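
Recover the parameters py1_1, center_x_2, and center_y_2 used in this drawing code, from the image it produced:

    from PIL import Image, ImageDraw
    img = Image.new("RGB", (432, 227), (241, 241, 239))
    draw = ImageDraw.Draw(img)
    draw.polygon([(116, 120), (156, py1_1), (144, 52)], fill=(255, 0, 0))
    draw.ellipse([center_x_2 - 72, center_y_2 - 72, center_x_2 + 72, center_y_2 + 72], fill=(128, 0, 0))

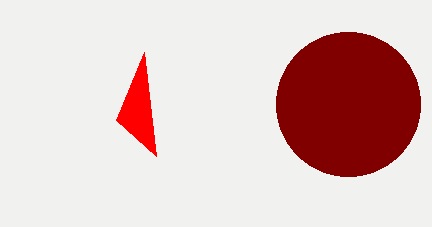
py1_1 = 156, center_x_2 = 348, center_y_2 = 104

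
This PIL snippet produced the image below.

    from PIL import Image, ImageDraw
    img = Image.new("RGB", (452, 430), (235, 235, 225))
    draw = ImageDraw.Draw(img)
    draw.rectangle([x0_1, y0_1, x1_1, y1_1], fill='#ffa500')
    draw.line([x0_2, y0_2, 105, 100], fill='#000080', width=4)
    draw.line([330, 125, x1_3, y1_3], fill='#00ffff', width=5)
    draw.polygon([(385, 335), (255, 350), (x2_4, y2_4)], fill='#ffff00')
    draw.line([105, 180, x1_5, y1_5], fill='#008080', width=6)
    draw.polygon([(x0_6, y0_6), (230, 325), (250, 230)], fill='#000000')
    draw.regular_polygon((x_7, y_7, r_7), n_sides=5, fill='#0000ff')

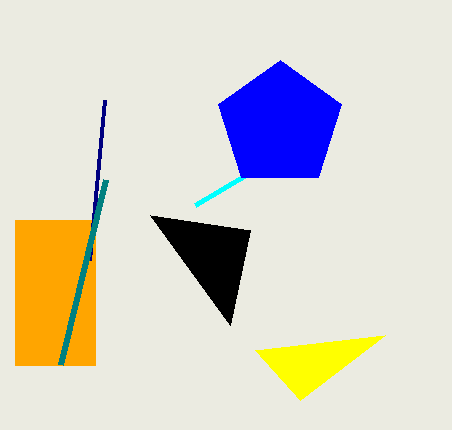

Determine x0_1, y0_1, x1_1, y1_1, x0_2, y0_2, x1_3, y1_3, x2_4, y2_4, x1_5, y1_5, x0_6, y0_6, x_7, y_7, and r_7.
x0_1 = 15
y0_1 = 220
x1_1 = 95
y1_1 = 365
x0_2 = 90
y0_2 = 260
x1_3 = 195
y1_3 = 205
x2_4 = 300
y2_4 = 400
x1_5 = 60
y1_5 = 365
x0_6 = 150
y0_6 = 215
x_7 = 280
y_7 = 125
r_7 = 65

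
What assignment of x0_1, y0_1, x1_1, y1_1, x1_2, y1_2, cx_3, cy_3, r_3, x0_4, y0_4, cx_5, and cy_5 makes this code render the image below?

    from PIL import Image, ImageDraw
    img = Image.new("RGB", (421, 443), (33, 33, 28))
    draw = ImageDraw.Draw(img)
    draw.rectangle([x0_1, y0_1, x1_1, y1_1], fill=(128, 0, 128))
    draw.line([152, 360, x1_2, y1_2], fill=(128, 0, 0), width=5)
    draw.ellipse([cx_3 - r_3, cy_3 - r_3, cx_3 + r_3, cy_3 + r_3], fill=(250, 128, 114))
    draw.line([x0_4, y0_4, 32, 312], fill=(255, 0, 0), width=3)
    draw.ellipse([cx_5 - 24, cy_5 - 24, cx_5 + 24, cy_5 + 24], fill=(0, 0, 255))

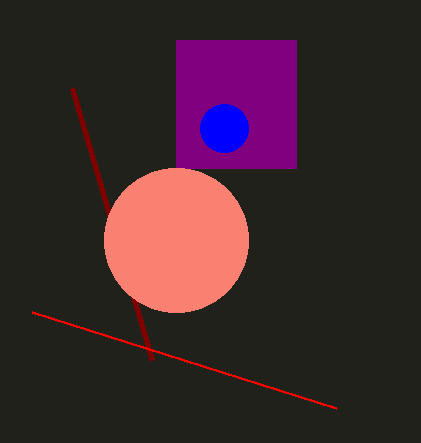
x0_1 = 176; y0_1 = 40; x1_1 = 296; y1_1 = 168; x1_2 = 72; y1_2 = 88; cx_3 = 176; cy_3 = 240; r_3 = 72; x0_4 = 336; y0_4 = 408; cx_5 = 224; cy_5 = 128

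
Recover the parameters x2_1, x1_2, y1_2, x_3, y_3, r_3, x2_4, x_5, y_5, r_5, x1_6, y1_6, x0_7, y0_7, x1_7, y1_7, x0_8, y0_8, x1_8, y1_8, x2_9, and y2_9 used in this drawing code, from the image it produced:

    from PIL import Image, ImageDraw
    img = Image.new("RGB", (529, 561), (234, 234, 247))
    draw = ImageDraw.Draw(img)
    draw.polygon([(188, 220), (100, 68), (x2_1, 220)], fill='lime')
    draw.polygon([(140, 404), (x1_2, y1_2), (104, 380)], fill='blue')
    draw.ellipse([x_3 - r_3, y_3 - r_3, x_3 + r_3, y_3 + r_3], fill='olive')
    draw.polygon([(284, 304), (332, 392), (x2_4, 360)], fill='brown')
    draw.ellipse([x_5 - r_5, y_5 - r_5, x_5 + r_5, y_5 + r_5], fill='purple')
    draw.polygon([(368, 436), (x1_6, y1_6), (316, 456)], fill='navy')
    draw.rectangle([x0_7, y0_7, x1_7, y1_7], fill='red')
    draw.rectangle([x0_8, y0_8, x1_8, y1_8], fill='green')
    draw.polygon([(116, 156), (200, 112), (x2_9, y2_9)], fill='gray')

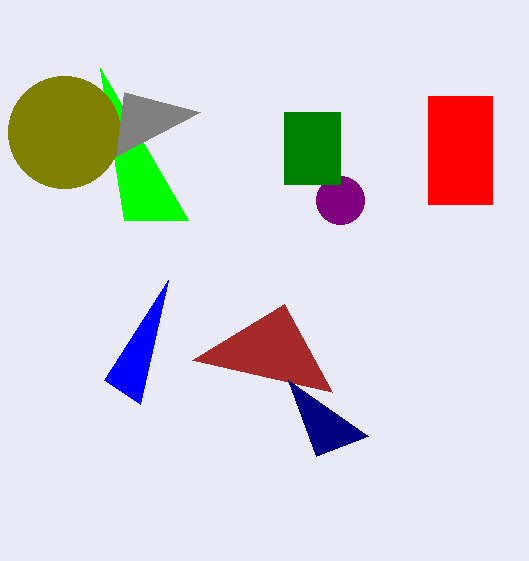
x2_1 = 124, x1_2 = 168, y1_2 = 280, x_3 = 64, y_3 = 132, r_3 = 56, x2_4 = 192, x_5 = 340, y_5 = 200, r_5 = 24, x1_6 = 288, y1_6 = 380, x0_7 = 428, y0_7 = 96, x1_7 = 492, y1_7 = 204, x0_8 = 284, y0_8 = 112, x1_8 = 340, y1_8 = 184, x2_9 = 124, y2_9 = 92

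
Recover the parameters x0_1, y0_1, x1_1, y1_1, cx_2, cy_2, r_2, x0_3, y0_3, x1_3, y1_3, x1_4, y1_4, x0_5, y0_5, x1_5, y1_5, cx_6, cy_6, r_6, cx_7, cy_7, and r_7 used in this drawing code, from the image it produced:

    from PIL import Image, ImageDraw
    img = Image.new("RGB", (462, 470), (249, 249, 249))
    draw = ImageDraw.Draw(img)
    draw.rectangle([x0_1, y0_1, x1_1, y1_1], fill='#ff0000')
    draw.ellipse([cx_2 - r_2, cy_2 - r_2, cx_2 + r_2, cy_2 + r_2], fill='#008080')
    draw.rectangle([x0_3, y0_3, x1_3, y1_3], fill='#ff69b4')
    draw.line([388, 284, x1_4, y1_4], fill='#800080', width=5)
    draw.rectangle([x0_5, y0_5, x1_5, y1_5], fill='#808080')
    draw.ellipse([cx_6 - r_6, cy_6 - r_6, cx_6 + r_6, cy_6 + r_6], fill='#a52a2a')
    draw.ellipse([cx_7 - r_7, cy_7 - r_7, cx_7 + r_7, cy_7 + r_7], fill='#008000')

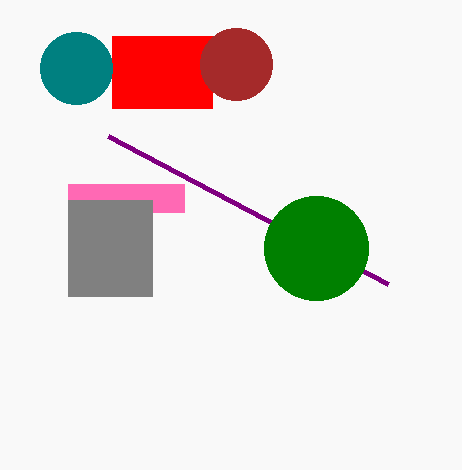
x0_1 = 112
y0_1 = 36
x1_1 = 212
y1_1 = 108
cx_2 = 76
cy_2 = 68
r_2 = 36
x0_3 = 68
y0_3 = 184
x1_3 = 184
y1_3 = 212
x1_4 = 108
y1_4 = 136
x0_5 = 68
y0_5 = 200
x1_5 = 152
y1_5 = 296
cx_6 = 236
cy_6 = 64
r_6 = 36
cx_7 = 316
cy_7 = 248
r_7 = 52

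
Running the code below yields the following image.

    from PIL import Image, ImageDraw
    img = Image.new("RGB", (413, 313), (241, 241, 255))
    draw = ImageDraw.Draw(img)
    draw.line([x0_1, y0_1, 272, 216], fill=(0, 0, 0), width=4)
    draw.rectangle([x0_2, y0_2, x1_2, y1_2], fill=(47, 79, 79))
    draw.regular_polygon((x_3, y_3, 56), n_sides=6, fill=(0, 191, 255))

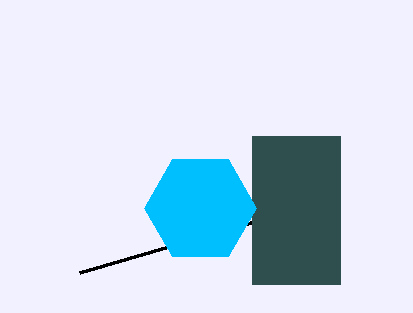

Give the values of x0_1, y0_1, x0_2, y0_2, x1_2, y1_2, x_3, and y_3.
x0_1 = 80; y0_1 = 272; x0_2 = 252; y0_2 = 136; x1_2 = 340; y1_2 = 284; x_3 = 200; y_3 = 208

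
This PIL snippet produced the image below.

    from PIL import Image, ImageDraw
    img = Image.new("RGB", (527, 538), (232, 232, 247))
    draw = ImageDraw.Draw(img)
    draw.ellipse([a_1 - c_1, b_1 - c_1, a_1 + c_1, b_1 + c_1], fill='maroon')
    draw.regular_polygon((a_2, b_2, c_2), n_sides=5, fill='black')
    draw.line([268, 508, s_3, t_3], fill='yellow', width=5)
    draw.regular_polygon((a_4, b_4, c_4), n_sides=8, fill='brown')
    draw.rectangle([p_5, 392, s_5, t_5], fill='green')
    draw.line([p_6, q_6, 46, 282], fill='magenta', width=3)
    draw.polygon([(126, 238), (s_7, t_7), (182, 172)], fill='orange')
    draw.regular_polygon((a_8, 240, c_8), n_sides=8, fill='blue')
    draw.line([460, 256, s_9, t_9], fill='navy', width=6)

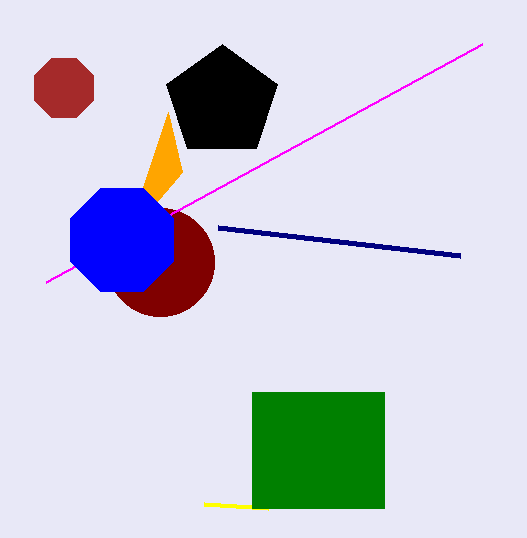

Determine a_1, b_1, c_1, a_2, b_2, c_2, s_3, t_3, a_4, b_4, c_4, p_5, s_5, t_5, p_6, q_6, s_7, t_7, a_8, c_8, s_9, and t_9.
a_1 = 160; b_1 = 262; c_1 = 54; a_2 = 222; b_2 = 102; c_2 = 58; s_3 = 204; t_3 = 504; a_4 = 64; b_4 = 88; c_4 = 32; p_5 = 252; s_5 = 384; t_5 = 508; p_6 = 482; q_6 = 44; s_7 = 168; t_7 = 112; a_8 = 122; c_8 = 56; s_9 = 218; t_9 = 228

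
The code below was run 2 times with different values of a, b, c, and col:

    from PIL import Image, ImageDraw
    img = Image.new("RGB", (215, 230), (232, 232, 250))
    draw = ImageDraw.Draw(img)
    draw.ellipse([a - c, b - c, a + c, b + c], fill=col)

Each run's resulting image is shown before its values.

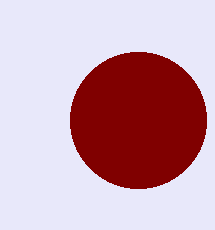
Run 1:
a = 138, b = 120, c = 68, col = 'maroon'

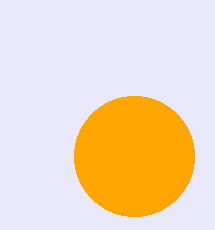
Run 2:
a = 134; b = 156; c = 60; col = 'orange'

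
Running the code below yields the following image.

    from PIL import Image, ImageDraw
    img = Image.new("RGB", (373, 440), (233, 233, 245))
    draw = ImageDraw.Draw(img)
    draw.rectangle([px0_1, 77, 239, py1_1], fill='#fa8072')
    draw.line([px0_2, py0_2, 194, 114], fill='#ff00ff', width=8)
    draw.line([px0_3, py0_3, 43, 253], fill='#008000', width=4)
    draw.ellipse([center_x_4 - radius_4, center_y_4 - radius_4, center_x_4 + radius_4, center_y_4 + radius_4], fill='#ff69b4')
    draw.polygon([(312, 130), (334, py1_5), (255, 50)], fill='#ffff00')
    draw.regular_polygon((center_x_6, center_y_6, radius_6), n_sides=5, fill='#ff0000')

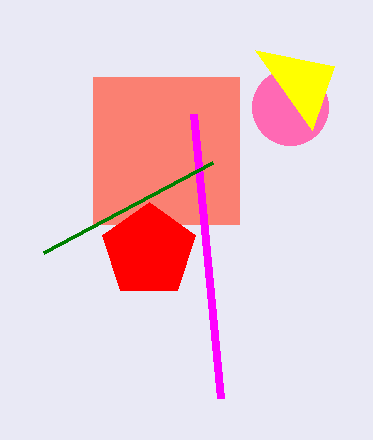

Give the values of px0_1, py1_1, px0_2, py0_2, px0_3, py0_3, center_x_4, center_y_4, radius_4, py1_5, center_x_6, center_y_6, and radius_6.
px0_1 = 93; py1_1 = 224; px0_2 = 221; py0_2 = 398; px0_3 = 212; py0_3 = 163; center_x_4 = 290; center_y_4 = 107; radius_4 = 38; py1_5 = 66; center_x_6 = 149; center_y_6 = 251; radius_6 = 49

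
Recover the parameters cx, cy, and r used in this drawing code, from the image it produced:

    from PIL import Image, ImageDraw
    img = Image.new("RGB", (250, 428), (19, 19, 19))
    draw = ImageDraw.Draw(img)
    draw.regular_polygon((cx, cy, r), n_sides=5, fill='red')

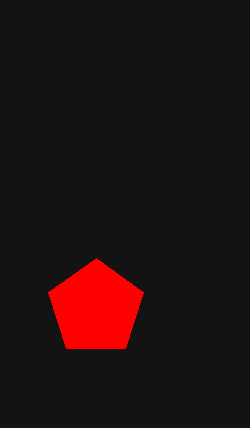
cx = 96, cy = 308, r = 50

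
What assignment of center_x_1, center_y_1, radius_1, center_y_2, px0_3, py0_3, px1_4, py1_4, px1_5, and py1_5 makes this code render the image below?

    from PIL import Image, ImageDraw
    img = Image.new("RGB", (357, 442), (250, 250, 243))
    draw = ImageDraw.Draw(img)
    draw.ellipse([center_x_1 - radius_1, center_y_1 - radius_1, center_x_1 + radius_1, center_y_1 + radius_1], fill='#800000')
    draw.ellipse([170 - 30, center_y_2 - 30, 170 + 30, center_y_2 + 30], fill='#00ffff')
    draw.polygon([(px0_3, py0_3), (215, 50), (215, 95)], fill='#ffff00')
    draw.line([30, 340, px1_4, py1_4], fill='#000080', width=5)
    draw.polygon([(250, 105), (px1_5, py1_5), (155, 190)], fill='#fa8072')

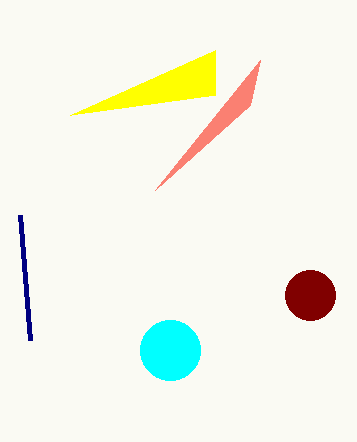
center_x_1 = 310, center_y_1 = 295, radius_1 = 25, center_y_2 = 350, px0_3 = 70, py0_3 = 115, px1_4 = 20, py1_4 = 215, px1_5 = 260, py1_5 = 60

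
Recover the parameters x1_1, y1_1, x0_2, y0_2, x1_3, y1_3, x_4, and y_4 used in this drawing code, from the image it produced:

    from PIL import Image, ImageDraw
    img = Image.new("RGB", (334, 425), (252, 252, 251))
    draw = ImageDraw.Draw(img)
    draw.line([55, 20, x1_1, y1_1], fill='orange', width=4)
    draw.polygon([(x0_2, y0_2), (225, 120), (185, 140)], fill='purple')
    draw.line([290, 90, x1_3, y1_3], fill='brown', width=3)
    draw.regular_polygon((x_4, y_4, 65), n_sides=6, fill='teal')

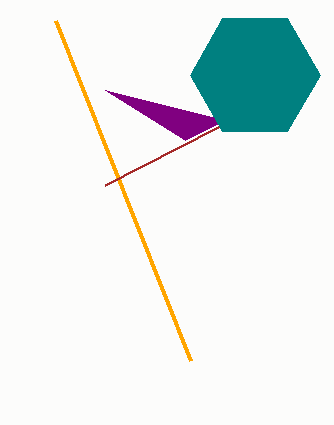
x1_1 = 190
y1_1 = 360
x0_2 = 105
y0_2 = 90
x1_3 = 105
y1_3 = 185
x_4 = 255
y_4 = 75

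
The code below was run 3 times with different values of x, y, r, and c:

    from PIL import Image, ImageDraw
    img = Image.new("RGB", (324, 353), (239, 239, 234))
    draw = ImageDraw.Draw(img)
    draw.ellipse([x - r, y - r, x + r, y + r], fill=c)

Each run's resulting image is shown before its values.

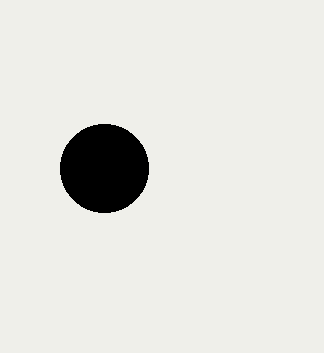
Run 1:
x = 104, y = 168, r = 44, c = 'black'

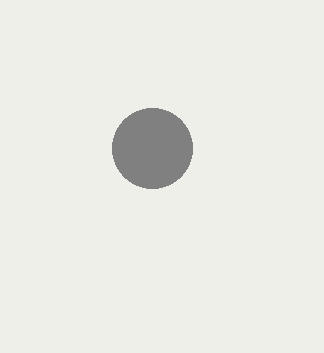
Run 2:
x = 152
y = 148
r = 40
c = 'gray'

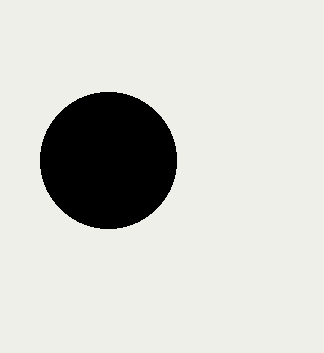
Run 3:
x = 108
y = 160
r = 68
c = 'black'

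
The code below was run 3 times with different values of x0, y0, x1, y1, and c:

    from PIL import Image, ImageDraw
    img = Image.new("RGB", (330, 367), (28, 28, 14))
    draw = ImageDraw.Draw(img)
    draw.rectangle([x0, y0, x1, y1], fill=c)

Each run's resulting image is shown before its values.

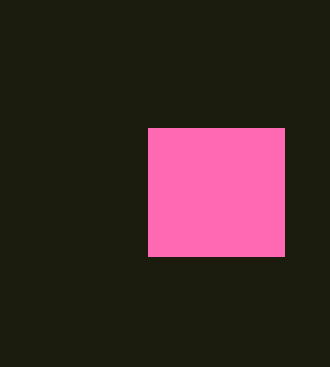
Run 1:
x0 = 148
y0 = 128
x1 = 284
y1 = 256
c = 'hotpink'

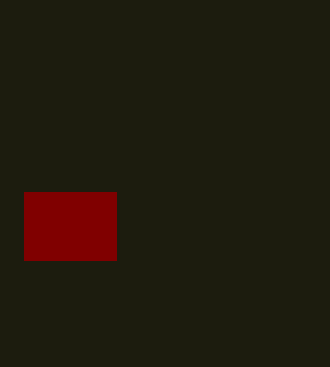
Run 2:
x0 = 24; y0 = 192; x1 = 116; y1 = 260; c = 'maroon'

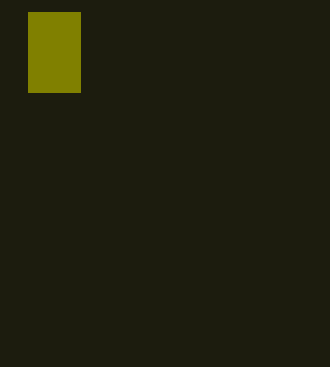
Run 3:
x0 = 28
y0 = 12
x1 = 80
y1 = 92
c = 'olive'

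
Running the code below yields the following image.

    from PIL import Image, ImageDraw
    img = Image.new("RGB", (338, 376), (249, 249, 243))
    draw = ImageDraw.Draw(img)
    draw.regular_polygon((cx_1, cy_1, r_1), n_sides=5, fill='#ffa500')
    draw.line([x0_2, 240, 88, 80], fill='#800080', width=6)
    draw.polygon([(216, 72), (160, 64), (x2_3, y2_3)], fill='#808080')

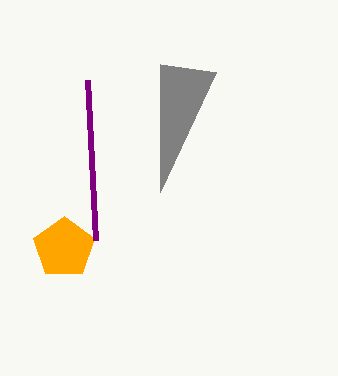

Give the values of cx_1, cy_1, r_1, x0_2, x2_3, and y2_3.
cx_1 = 64; cy_1 = 248; r_1 = 32; x0_2 = 96; x2_3 = 160; y2_3 = 192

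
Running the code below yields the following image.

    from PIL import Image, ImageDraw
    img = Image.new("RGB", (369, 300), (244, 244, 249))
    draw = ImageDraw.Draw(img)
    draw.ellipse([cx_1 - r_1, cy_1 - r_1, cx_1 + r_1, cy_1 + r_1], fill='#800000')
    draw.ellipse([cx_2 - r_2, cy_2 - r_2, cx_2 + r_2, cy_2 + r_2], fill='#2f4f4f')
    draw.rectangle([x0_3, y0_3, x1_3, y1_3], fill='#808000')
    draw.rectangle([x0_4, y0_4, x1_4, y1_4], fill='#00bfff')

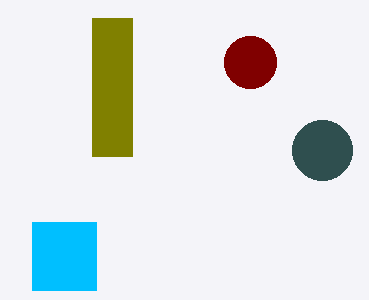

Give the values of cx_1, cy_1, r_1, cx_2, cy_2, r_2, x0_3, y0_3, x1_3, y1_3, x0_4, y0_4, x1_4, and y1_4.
cx_1 = 250
cy_1 = 62
r_1 = 26
cx_2 = 322
cy_2 = 150
r_2 = 30
x0_3 = 92
y0_3 = 18
x1_3 = 132
y1_3 = 156
x0_4 = 32
y0_4 = 222
x1_4 = 96
y1_4 = 290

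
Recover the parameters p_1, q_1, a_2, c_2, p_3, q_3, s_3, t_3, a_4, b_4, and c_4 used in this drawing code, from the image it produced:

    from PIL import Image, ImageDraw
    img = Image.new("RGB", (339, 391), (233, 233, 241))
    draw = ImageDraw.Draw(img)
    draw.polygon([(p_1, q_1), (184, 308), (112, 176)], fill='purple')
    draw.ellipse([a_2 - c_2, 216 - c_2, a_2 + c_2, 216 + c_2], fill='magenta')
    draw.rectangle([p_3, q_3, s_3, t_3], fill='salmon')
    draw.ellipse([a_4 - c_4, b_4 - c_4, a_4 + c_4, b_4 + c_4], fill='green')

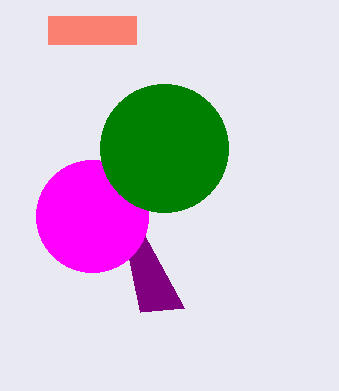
p_1 = 140; q_1 = 312; a_2 = 92; c_2 = 56; p_3 = 48; q_3 = 16; s_3 = 136; t_3 = 44; a_4 = 164; b_4 = 148; c_4 = 64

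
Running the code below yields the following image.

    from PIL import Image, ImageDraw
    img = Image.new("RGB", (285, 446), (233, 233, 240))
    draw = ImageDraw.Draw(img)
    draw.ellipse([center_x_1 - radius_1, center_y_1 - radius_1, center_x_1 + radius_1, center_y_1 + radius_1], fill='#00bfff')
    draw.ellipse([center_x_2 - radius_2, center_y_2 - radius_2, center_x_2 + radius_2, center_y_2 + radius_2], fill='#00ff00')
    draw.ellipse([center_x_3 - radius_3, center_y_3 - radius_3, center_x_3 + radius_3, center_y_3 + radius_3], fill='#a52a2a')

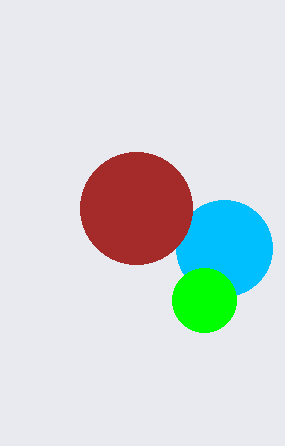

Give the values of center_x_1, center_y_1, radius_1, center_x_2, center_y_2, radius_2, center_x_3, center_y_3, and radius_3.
center_x_1 = 224; center_y_1 = 248; radius_1 = 48; center_x_2 = 204; center_y_2 = 300; radius_2 = 32; center_x_3 = 136; center_y_3 = 208; radius_3 = 56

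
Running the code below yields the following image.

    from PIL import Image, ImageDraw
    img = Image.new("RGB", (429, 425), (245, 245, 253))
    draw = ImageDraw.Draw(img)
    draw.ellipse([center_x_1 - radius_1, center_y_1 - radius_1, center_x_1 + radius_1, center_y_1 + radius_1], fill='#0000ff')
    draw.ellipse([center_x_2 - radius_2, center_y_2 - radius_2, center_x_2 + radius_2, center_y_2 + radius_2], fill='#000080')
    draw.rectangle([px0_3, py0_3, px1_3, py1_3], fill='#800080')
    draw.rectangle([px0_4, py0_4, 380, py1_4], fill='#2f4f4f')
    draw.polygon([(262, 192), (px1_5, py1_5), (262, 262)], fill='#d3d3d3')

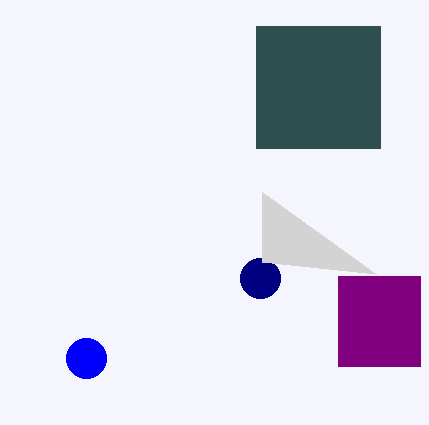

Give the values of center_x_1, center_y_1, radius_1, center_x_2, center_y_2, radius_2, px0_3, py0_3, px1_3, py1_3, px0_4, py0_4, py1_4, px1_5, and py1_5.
center_x_1 = 86, center_y_1 = 358, radius_1 = 20, center_x_2 = 260, center_y_2 = 278, radius_2 = 20, px0_3 = 338, py0_3 = 276, px1_3 = 420, py1_3 = 366, px0_4 = 256, py0_4 = 26, py1_4 = 148, px1_5 = 376, py1_5 = 274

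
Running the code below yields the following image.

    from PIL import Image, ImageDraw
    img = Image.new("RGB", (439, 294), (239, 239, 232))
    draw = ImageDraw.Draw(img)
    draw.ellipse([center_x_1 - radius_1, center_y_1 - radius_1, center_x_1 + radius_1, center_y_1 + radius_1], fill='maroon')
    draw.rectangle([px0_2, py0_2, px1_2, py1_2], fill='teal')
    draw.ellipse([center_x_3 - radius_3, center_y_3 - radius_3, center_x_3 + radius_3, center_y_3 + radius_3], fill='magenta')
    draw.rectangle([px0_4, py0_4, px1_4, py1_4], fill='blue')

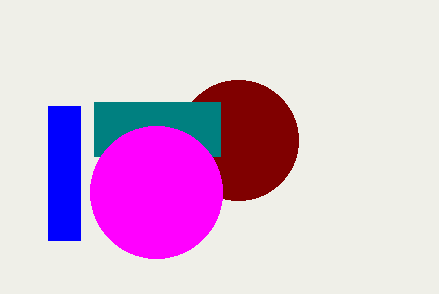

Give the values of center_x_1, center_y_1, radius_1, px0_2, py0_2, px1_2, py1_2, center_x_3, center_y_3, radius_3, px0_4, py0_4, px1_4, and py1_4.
center_x_1 = 238; center_y_1 = 140; radius_1 = 60; px0_2 = 94; py0_2 = 102; px1_2 = 220; py1_2 = 156; center_x_3 = 156; center_y_3 = 192; radius_3 = 66; px0_4 = 48; py0_4 = 106; px1_4 = 80; py1_4 = 240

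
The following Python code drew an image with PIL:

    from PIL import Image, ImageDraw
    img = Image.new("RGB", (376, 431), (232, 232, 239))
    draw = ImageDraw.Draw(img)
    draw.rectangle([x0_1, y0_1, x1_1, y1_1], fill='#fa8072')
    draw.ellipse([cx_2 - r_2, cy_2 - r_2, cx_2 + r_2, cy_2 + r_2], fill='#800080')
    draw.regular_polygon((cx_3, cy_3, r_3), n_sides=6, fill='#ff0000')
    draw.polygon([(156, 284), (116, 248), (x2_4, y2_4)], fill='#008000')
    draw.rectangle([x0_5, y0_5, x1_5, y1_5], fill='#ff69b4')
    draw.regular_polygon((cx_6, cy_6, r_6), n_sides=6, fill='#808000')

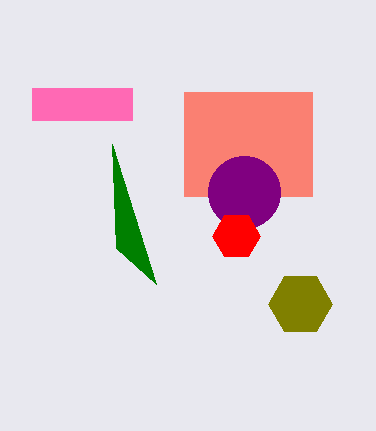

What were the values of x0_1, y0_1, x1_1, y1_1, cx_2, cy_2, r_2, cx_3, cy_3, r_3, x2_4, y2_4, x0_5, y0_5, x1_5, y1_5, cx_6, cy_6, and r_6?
x0_1 = 184
y0_1 = 92
x1_1 = 312
y1_1 = 196
cx_2 = 244
cy_2 = 192
r_2 = 36
cx_3 = 236
cy_3 = 236
r_3 = 24
x2_4 = 112
y2_4 = 144
x0_5 = 32
y0_5 = 88
x1_5 = 132
y1_5 = 120
cx_6 = 300
cy_6 = 304
r_6 = 32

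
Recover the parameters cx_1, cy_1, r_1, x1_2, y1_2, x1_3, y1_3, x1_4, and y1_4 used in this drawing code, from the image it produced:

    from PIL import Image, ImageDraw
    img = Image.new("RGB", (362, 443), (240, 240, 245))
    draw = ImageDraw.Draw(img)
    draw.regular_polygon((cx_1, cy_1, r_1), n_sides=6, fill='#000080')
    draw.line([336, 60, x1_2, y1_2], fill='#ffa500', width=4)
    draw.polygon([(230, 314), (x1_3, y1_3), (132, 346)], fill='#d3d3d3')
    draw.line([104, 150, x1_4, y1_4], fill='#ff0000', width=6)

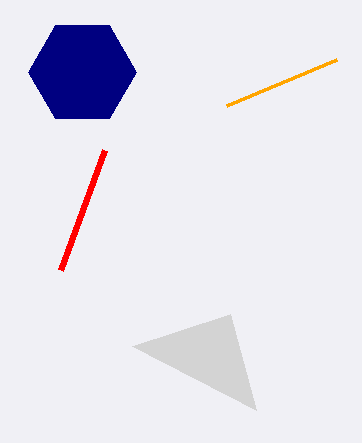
cx_1 = 82, cy_1 = 72, r_1 = 54, x1_2 = 226, y1_2 = 106, x1_3 = 256, y1_3 = 410, x1_4 = 60, y1_4 = 270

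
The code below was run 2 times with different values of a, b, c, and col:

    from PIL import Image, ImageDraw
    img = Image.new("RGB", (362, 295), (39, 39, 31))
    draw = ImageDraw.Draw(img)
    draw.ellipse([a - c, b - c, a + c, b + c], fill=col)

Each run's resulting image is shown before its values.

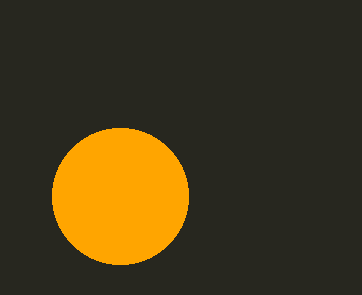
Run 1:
a = 120, b = 196, c = 68, col = 'orange'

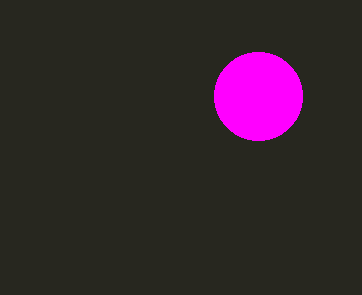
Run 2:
a = 258
b = 96
c = 44
col = 'magenta'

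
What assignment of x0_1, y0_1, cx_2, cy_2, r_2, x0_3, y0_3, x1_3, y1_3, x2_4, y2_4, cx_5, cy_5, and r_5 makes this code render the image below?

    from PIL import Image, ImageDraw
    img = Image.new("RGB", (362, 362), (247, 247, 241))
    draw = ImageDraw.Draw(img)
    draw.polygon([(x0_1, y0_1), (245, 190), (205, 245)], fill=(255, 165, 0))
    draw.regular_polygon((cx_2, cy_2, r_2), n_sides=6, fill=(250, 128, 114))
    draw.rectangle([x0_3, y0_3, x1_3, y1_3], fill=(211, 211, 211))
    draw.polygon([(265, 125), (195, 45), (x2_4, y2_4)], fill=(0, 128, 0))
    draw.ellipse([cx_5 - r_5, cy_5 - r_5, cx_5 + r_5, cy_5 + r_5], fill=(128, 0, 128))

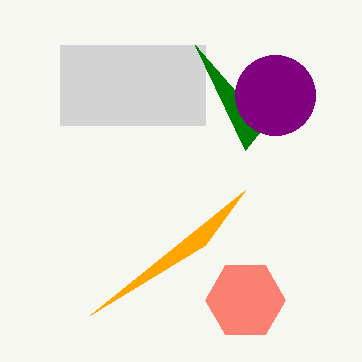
x0_1 = 90
y0_1 = 315
cx_2 = 245
cy_2 = 300
r_2 = 40
x0_3 = 60
y0_3 = 45
x1_3 = 205
y1_3 = 125
x2_4 = 245
y2_4 = 150
cx_5 = 275
cy_5 = 95
r_5 = 40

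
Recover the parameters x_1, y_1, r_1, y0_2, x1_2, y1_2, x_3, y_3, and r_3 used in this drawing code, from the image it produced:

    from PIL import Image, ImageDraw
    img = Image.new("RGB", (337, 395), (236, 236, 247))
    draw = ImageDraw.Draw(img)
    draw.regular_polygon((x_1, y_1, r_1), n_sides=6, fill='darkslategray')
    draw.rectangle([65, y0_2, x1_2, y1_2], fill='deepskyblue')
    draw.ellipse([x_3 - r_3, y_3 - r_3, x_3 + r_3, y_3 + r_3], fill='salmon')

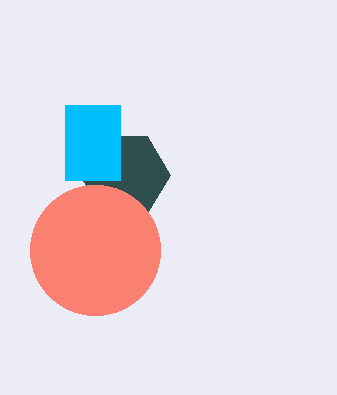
x_1 = 125; y_1 = 175; r_1 = 45; y0_2 = 105; x1_2 = 120; y1_2 = 180; x_3 = 95; y_3 = 250; r_3 = 65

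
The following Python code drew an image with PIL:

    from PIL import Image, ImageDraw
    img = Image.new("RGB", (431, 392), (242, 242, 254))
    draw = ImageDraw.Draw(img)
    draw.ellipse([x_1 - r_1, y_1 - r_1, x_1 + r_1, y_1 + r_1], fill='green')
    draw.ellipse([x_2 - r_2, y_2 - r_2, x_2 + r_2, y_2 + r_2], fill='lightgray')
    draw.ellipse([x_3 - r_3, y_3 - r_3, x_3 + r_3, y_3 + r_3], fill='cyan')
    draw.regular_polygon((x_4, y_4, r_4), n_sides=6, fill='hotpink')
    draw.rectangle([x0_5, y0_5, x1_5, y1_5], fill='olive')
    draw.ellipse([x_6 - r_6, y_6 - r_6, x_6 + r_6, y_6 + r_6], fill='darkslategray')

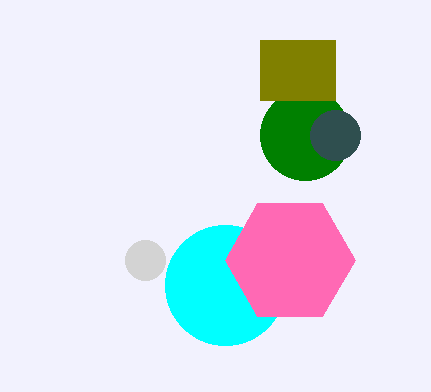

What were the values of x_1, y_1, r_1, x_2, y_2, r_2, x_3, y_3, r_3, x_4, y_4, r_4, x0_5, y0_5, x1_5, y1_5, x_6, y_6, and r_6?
x_1 = 305
y_1 = 135
r_1 = 45
x_2 = 145
y_2 = 260
r_2 = 20
x_3 = 225
y_3 = 285
r_3 = 60
x_4 = 290
y_4 = 260
r_4 = 65
x0_5 = 260
y0_5 = 40
x1_5 = 335
y1_5 = 100
x_6 = 335
y_6 = 135
r_6 = 25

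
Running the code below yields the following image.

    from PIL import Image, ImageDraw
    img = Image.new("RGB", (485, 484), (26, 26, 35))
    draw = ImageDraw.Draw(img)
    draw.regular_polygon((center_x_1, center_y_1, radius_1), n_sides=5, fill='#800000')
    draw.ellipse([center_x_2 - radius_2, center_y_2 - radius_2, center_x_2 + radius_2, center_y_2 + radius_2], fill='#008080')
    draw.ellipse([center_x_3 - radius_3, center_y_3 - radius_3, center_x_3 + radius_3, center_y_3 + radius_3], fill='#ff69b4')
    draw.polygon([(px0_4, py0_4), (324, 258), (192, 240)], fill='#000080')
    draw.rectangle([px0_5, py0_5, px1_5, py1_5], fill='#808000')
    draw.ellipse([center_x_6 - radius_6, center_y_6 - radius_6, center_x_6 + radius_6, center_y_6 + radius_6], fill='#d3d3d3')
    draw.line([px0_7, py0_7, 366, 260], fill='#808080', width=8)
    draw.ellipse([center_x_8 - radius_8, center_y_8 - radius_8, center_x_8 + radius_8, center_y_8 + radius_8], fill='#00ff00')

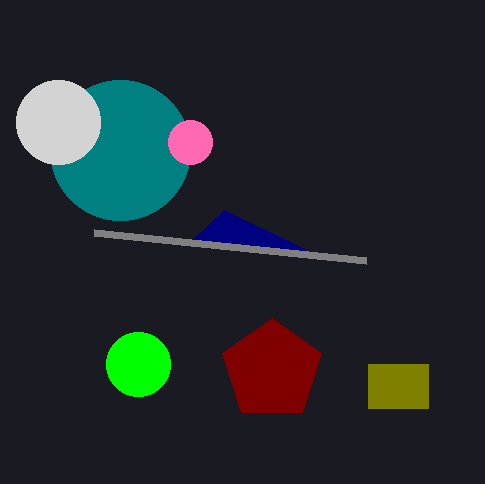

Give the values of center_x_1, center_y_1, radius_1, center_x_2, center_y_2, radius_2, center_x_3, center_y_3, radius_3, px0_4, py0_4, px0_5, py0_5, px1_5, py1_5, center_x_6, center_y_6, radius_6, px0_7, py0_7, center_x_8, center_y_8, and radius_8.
center_x_1 = 272
center_y_1 = 370
radius_1 = 52
center_x_2 = 120
center_y_2 = 150
radius_2 = 70
center_x_3 = 190
center_y_3 = 142
radius_3 = 22
px0_4 = 224
py0_4 = 210
px0_5 = 368
py0_5 = 364
px1_5 = 428
py1_5 = 408
center_x_6 = 58
center_y_6 = 122
radius_6 = 42
px0_7 = 94
py0_7 = 232
center_x_8 = 138
center_y_8 = 364
radius_8 = 32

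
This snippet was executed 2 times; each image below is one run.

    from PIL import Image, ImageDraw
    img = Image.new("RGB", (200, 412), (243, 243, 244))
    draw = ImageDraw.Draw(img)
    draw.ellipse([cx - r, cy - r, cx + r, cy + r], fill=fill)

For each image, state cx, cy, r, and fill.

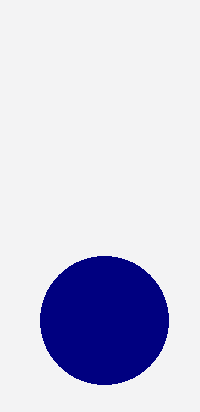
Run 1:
cx = 104; cy = 320; r = 64; fill = 'navy'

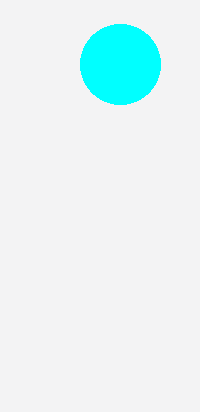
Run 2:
cx = 120; cy = 64; r = 40; fill = 'cyan'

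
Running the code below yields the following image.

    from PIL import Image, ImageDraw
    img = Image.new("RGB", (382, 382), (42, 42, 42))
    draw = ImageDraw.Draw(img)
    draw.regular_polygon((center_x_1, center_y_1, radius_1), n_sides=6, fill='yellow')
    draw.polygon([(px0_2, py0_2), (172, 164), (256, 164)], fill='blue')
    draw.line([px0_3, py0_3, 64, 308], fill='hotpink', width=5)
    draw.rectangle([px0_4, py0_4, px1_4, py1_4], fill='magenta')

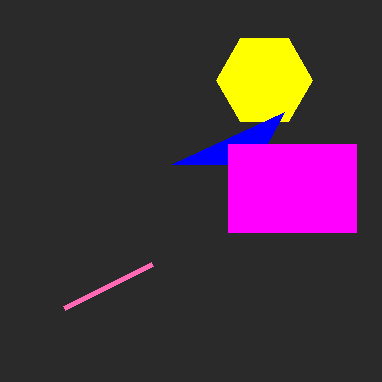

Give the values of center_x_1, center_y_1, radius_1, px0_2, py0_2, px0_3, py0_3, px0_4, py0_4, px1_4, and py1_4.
center_x_1 = 264
center_y_1 = 80
radius_1 = 48
px0_2 = 284
py0_2 = 112
px0_3 = 152
py0_3 = 264
px0_4 = 228
py0_4 = 144
px1_4 = 356
py1_4 = 232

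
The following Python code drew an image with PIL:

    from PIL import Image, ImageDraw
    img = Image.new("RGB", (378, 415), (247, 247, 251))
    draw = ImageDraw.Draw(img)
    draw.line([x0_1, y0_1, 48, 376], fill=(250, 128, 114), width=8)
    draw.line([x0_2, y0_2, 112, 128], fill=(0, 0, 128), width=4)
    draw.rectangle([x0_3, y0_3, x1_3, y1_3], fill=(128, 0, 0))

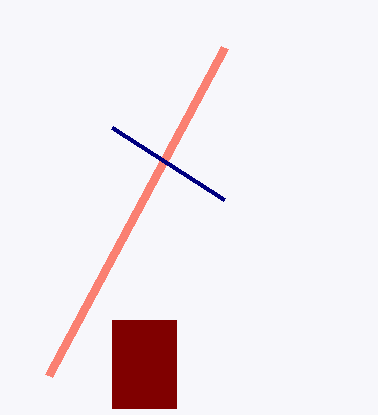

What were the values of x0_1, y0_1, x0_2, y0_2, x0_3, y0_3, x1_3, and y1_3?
x0_1 = 224, y0_1 = 48, x0_2 = 224, y0_2 = 200, x0_3 = 112, y0_3 = 320, x1_3 = 176, y1_3 = 408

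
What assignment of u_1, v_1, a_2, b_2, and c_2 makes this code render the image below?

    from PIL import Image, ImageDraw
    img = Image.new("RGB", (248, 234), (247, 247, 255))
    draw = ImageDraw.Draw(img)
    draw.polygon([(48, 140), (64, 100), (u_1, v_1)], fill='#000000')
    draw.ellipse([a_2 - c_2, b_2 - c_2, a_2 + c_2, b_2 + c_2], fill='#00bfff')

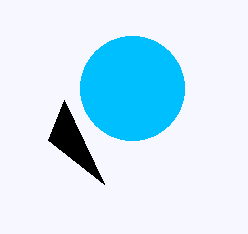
u_1 = 104
v_1 = 184
a_2 = 132
b_2 = 88
c_2 = 52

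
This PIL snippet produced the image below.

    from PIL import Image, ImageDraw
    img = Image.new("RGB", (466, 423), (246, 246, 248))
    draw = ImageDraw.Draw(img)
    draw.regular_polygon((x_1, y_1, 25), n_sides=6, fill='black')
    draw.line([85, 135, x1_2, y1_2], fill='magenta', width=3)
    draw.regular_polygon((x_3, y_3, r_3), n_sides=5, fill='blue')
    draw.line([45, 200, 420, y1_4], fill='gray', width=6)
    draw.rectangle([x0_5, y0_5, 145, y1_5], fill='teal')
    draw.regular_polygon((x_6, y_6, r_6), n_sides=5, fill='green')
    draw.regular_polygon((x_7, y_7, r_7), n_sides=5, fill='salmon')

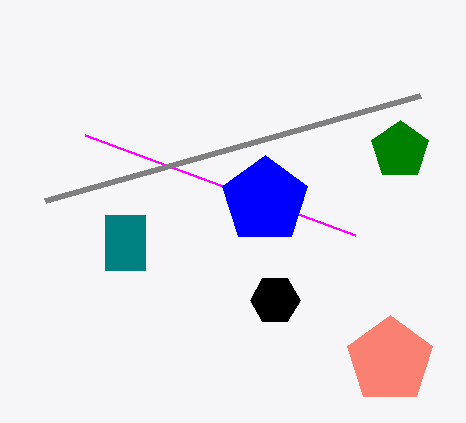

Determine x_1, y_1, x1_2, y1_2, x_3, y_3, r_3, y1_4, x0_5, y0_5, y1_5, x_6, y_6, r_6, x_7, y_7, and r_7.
x_1 = 275
y_1 = 300
x1_2 = 355
y1_2 = 235
x_3 = 265
y_3 = 200
r_3 = 45
y1_4 = 95
x0_5 = 105
y0_5 = 215
y1_5 = 270
x_6 = 400
y_6 = 150
r_6 = 30
x_7 = 390
y_7 = 360
r_7 = 45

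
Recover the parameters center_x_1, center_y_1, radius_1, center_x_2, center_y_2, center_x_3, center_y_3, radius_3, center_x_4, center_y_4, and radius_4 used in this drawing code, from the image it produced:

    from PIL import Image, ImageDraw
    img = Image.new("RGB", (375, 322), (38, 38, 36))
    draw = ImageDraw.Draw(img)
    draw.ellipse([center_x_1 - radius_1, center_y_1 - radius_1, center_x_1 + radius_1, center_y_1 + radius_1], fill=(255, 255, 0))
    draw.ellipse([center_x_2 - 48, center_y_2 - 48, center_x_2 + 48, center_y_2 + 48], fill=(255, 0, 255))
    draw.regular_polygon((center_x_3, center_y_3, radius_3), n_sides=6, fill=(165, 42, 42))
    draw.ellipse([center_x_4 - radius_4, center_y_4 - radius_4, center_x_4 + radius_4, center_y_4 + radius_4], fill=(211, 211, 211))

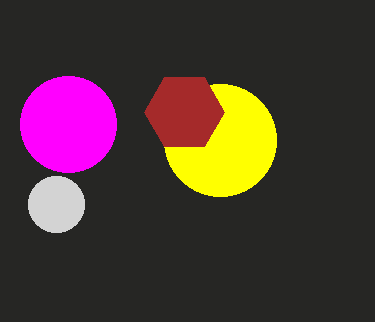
center_x_1 = 220
center_y_1 = 140
radius_1 = 56
center_x_2 = 68
center_y_2 = 124
center_x_3 = 184
center_y_3 = 112
radius_3 = 40
center_x_4 = 56
center_y_4 = 204
radius_4 = 28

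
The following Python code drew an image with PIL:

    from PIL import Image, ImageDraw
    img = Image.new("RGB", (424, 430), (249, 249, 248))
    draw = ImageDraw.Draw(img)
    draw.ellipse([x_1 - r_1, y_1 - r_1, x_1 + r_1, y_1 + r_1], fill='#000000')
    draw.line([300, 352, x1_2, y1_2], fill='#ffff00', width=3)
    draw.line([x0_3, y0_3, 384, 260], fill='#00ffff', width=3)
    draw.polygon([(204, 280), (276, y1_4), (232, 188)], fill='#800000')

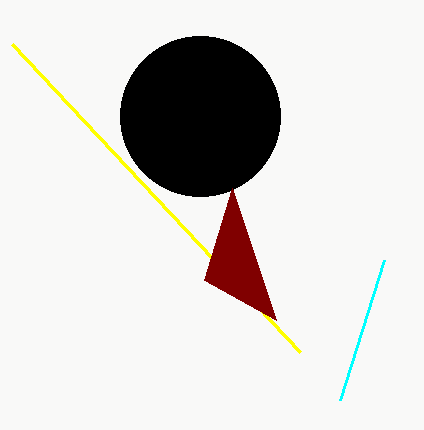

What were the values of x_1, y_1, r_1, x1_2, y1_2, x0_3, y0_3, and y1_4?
x_1 = 200; y_1 = 116; r_1 = 80; x1_2 = 12; y1_2 = 44; x0_3 = 340; y0_3 = 400; y1_4 = 320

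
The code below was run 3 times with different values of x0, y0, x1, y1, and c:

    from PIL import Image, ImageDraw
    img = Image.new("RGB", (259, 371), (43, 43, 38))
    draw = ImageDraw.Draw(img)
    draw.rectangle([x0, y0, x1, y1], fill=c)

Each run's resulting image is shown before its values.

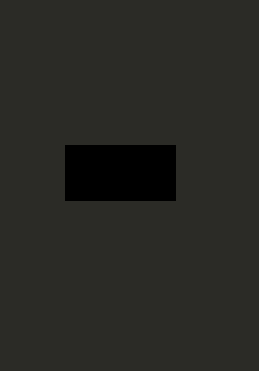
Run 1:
x0 = 65
y0 = 145
x1 = 175
y1 = 200
c = 'black'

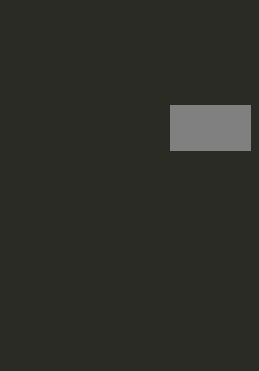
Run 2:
x0 = 170
y0 = 105
x1 = 250
y1 = 150
c = 'gray'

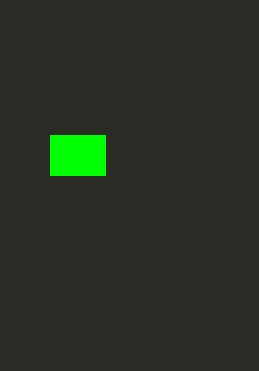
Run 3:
x0 = 50; y0 = 135; x1 = 105; y1 = 175; c = 'lime'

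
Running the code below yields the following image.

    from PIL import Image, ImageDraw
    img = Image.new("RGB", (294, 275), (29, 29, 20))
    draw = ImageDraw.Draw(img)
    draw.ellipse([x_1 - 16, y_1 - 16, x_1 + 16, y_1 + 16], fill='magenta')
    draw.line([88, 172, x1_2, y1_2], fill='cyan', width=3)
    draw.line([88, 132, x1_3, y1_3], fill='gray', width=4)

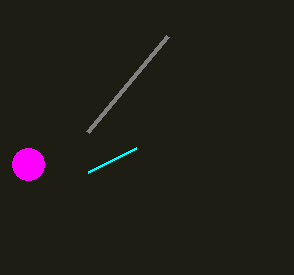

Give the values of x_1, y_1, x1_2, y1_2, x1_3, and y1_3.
x_1 = 28; y_1 = 164; x1_2 = 136; y1_2 = 148; x1_3 = 168; y1_3 = 36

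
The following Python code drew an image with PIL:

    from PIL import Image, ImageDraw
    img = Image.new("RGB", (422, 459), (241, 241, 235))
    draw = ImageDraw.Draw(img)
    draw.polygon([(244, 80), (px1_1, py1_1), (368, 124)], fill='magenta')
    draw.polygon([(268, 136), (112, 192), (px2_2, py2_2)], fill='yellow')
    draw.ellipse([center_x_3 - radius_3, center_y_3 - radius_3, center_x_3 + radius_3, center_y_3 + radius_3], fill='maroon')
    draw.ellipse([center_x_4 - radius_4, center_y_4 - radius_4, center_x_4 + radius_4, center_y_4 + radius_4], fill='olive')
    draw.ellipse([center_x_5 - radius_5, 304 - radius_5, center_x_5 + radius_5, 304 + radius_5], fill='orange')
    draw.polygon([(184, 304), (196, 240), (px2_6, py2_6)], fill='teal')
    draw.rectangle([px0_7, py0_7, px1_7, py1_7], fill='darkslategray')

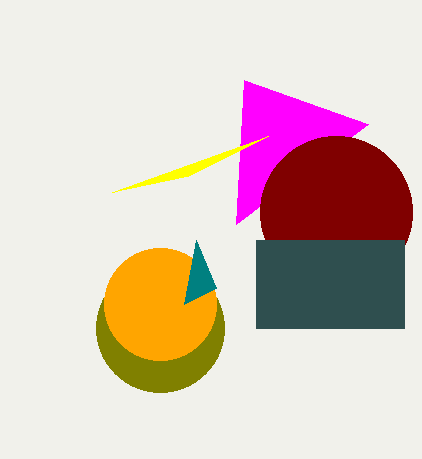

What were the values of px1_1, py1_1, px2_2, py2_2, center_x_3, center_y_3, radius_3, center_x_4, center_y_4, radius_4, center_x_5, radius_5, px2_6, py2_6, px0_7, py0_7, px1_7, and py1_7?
px1_1 = 236; py1_1 = 224; px2_2 = 188; py2_2 = 176; center_x_3 = 336; center_y_3 = 212; radius_3 = 76; center_x_4 = 160; center_y_4 = 328; radius_4 = 64; center_x_5 = 160; radius_5 = 56; px2_6 = 216; py2_6 = 288; px0_7 = 256; py0_7 = 240; px1_7 = 404; py1_7 = 328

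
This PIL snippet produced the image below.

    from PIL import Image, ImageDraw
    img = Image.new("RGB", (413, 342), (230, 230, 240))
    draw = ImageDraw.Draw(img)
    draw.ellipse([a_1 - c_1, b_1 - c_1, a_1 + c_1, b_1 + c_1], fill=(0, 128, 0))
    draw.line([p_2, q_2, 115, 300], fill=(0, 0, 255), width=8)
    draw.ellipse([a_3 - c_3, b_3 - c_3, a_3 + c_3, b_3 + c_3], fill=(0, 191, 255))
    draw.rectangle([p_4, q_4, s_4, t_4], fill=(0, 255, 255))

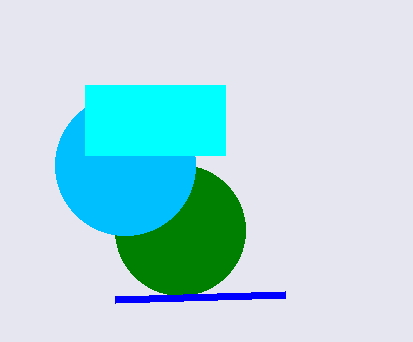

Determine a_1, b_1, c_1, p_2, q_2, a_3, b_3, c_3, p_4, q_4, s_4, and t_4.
a_1 = 180
b_1 = 230
c_1 = 65
p_2 = 285
q_2 = 295
a_3 = 125
b_3 = 165
c_3 = 70
p_4 = 85
q_4 = 85
s_4 = 225
t_4 = 155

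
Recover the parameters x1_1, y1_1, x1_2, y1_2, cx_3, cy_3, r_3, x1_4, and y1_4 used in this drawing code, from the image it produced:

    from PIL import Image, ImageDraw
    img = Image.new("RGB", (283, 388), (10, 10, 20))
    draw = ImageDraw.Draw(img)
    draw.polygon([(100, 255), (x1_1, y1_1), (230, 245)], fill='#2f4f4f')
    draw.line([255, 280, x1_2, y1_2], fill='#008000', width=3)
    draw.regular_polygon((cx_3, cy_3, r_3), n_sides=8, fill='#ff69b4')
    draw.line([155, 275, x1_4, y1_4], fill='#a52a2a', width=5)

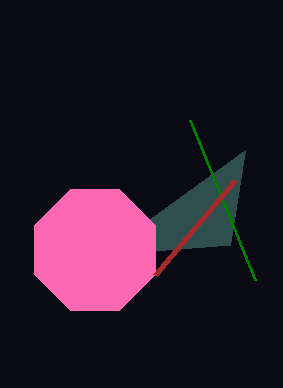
x1_1 = 245, y1_1 = 150, x1_2 = 190, y1_2 = 120, cx_3 = 95, cy_3 = 250, r_3 = 65, x1_4 = 235, y1_4 = 180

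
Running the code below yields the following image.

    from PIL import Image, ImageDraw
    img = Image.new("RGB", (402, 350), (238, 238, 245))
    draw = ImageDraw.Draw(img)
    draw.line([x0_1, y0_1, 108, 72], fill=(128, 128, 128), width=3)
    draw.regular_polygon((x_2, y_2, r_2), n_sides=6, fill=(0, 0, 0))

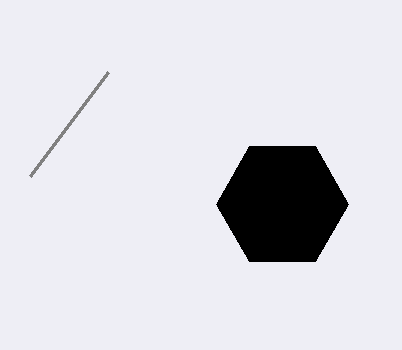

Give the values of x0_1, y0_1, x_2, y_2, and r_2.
x0_1 = 30
y0_1 = 176
x_2 = 282
y_2 = 204
r_2 = 66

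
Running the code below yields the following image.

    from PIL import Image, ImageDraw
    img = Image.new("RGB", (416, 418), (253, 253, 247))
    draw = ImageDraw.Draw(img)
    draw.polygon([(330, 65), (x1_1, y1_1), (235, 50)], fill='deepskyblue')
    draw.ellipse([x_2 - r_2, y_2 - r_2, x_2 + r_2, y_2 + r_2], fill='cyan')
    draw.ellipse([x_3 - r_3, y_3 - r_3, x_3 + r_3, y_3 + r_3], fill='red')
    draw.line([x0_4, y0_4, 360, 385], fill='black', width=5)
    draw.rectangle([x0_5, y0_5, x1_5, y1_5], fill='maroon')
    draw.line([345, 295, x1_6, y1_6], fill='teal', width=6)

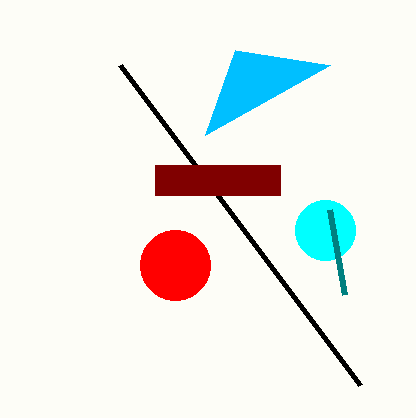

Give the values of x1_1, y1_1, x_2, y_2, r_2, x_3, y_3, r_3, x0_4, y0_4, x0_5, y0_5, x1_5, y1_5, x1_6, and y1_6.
x1_1 = 205, y1_1 = 135, x_2 = 325, y_2 = 230, r_2 = 30, x_3 = 175, y_3 = 265, r_3 = 35, x0_4 = 120, y0_4 = 65, x0_5 = 155, y0_5 = 165, x1_5 = 280, y1_5 = 195, x1_6 = 330, y1_6 = 210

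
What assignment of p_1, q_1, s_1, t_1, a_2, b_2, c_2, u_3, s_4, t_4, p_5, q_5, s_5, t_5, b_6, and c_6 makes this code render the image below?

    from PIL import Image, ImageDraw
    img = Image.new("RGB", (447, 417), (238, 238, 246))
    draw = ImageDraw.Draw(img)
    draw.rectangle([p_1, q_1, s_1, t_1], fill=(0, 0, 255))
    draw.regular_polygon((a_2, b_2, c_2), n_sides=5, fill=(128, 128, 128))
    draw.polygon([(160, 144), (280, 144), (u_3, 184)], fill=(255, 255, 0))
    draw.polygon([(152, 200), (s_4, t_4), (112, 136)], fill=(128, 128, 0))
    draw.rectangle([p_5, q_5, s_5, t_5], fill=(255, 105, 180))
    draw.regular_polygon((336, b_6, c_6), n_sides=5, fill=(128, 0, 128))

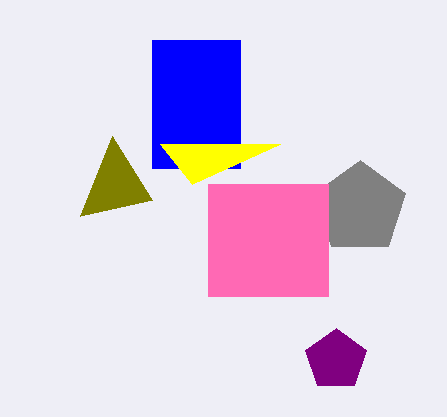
p_1 = 152, q_1 = 40, s_1 = 240, t_1 = 168, a_2 = 360, b_2 = 208, c_2 = 48, u_3 = 192, s_4 = 80, t_4 = 216, p_5 = 208, q_5 = 184, s_5 = 328, t_5 = 296, b_6 = 360, c_6 = 32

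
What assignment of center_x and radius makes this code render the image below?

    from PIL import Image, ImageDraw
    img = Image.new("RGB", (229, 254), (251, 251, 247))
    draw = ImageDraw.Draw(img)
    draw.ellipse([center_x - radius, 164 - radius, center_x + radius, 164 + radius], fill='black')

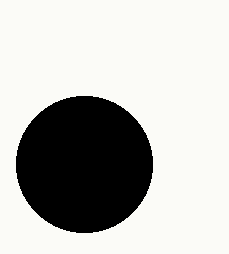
center_x = 84; radius = 68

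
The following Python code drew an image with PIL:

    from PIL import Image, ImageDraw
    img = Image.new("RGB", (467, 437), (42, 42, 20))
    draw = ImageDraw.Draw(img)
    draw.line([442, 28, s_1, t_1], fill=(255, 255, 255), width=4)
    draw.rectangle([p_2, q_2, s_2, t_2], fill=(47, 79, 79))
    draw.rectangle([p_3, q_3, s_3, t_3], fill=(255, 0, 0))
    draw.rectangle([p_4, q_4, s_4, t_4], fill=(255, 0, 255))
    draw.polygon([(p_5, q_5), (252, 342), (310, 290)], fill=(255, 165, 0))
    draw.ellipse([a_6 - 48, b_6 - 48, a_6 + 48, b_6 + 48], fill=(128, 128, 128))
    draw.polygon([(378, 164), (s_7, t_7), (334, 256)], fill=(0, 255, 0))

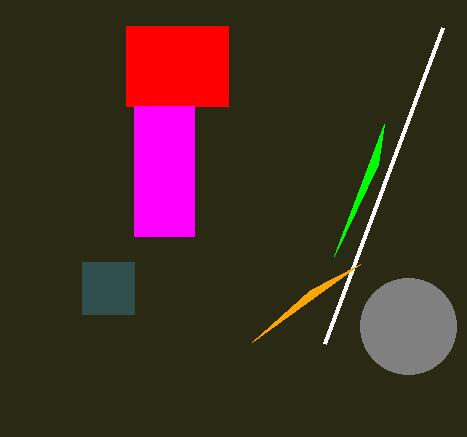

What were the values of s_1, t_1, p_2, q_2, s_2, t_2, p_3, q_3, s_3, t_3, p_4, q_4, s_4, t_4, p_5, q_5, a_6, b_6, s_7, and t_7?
s_1 = 324; t_1 = 344; p_2 = 82; q_2 = 262; s_2 = 134; t_2 = 314; p_3 = 126; q_3 = 26; s_3 = 228; t_3 = 106; p_4 = 134; q_4 = 106; s_4 = 194; t_4 = 236; p_5 = 360; q_5 = 264; a_6 = 408; b_6 = 326; s_7 = 384; t_7 = 124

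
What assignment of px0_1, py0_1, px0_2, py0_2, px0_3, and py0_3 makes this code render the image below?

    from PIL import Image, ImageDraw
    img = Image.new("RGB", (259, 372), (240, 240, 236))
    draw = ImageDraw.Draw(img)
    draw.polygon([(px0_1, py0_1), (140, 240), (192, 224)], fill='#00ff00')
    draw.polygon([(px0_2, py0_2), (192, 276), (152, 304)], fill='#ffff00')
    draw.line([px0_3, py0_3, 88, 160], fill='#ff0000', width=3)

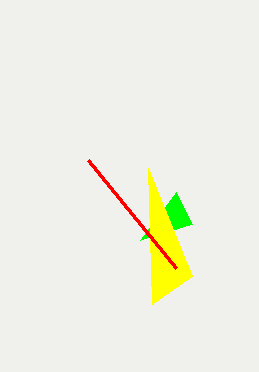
px0_1 = 176
py0_1 = 192
px0_2 = 148
py0_2 = 168
px0_3 = 176
py0_3 = 268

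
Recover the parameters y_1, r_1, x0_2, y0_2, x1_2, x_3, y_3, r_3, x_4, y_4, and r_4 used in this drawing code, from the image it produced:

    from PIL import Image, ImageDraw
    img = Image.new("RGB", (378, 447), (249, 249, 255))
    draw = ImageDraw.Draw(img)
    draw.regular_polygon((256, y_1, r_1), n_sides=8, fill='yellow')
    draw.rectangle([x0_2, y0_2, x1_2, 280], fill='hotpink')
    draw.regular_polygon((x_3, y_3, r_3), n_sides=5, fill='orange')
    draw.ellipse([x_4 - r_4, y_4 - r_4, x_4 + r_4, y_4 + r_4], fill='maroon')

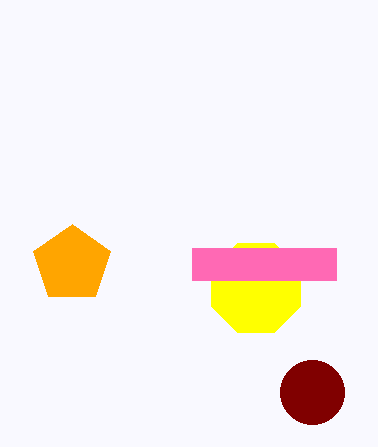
y_1 = 288; r_1 = 48; x0_2 = 192; y0_2 = 248; x1_2 = 336; x_3 = 72; y_3 = 264; r_3 = 40; x_4 = 312; y_4 = 392; r_4 = 32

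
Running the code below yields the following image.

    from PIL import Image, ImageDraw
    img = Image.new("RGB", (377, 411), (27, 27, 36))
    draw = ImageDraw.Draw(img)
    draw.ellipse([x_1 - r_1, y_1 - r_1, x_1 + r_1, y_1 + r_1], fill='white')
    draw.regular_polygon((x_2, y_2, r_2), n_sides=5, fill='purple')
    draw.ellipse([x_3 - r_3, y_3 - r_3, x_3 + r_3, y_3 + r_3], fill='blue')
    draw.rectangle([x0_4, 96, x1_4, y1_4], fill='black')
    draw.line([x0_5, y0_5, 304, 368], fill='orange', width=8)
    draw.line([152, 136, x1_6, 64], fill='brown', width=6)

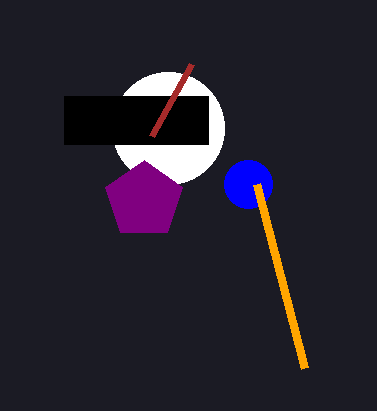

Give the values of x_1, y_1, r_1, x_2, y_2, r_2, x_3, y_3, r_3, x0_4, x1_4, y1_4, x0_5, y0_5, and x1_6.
x_1 = 168
y_1 = 128
r_1 = 56
x_2 = 144
y_2 = 200
r_2 = 40
x_3 = 248
y_3 = 184
r_3 = 24
x0_4 = 64
x1_4 = 208
y1_4 = 144
x0_5 = 256
y0_5 = 184
x1_6 = 192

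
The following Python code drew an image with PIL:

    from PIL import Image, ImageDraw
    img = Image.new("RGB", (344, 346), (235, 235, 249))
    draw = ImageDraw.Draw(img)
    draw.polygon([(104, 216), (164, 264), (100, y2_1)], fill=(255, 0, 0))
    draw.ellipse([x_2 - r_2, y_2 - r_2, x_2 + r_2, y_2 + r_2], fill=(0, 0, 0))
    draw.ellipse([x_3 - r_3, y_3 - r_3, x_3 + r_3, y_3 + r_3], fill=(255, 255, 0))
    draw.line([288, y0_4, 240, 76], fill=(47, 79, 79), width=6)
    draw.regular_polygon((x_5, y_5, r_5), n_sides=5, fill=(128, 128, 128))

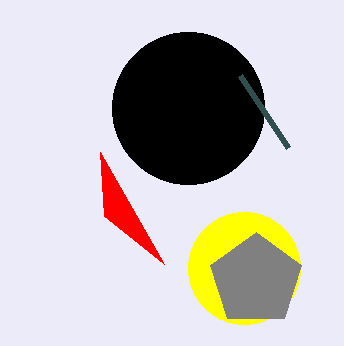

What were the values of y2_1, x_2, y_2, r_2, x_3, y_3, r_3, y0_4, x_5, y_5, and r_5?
y2_1 = 152
x_2 = 188
y_2 = 108
r_2 = 76
x_3 = 244
y_3 = 268
r_3 = 56
y0_4 = 148
x_5 = 256
y_5 = 280
r_5 = 48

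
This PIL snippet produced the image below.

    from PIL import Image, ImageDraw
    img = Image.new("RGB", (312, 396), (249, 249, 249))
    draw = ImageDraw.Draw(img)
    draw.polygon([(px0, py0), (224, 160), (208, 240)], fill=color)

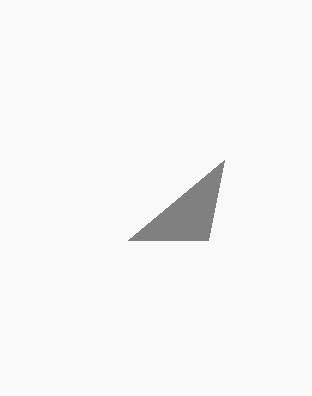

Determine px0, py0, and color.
px0 = 128
py0 = 240
color = 'gray'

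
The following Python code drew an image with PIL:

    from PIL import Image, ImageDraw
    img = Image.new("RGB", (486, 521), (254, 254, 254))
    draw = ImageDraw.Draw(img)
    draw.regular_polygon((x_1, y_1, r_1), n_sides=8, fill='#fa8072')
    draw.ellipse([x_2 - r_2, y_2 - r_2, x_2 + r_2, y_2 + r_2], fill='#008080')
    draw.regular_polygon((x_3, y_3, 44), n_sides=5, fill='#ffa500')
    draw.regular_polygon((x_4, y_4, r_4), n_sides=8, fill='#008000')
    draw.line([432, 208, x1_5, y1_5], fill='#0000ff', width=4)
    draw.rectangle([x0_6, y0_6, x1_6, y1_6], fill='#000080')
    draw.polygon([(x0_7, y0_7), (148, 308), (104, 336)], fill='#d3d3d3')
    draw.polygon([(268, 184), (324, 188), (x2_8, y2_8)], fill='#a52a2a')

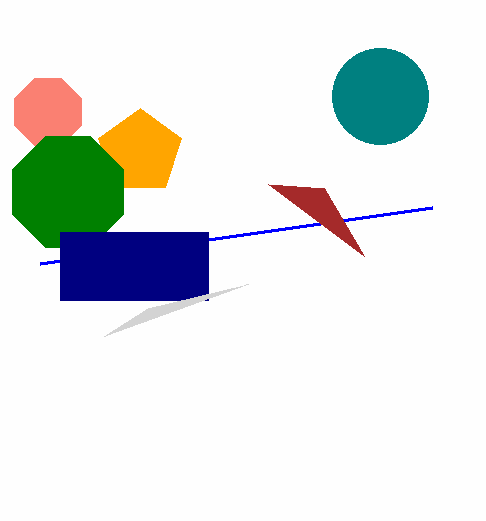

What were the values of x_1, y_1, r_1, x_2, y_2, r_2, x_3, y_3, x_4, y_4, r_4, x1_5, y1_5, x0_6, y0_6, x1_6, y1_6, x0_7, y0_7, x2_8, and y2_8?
x_1 = 48, y_1 = 112, r_1 = 36, x_2 = 380, y_2 = 96, r_2 = 48, x_3 = 140, y_3 = 152, x_4 = 68, y_4 = 192, r_4 = 60, x1_5 = 40, y1_5 = 264, x0_6 = 60, y0_6 = 232, x1_6 = 208, y1_6 = 300, x0_7 = 248, y0_7 = 284, x2_8 = 364, y2_8 = 256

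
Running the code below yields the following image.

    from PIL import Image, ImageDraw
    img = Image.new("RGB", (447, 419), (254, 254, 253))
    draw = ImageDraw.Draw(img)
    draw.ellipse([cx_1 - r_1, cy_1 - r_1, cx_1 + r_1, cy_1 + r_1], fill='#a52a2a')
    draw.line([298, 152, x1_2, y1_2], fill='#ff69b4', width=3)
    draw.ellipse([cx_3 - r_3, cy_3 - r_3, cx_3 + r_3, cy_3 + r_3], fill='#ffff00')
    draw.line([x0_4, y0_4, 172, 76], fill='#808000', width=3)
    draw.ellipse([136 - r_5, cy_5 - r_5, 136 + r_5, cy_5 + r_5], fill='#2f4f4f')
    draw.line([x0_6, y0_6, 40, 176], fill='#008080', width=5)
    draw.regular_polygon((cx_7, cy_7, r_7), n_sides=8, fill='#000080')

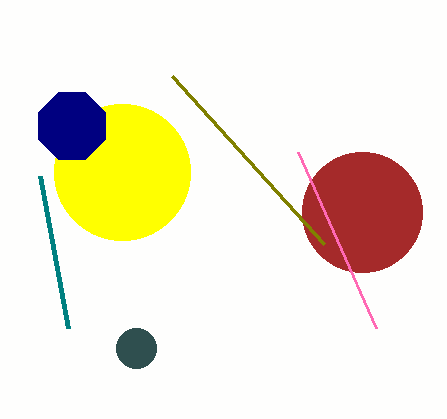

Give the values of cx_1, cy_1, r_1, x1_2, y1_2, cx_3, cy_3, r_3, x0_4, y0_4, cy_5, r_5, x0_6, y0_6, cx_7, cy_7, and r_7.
cx_1 = 362; cy_1 = 212; r_1 = 60; x1_2 = 376; y1_2 = 328; cx_3 = 122; cy_3 = 172; r_3 = 68; x0_4 = 324; y0_4 = 244; cy_5 = 348; r_5 = 20; x0_6 = 68; y0_6 = 328; cx_7 = 72; cy_7 = 126; r_7 = 36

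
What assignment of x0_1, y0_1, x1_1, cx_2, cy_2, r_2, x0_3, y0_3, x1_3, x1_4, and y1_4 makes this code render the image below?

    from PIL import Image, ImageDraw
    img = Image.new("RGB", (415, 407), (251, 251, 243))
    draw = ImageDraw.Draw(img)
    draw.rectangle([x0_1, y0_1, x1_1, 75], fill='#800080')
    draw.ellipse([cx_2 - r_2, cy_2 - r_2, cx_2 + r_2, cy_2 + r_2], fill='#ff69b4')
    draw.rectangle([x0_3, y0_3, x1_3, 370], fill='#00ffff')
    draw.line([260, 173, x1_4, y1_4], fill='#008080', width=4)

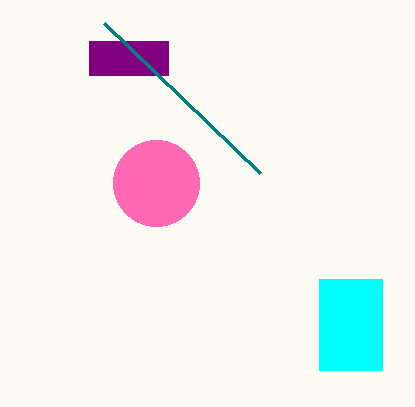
x0_1 = 89; y0_1 = 41; x1_1 = 168; cx_2 = 156; cy_2 = 183; r_2 = 43; x0_3 = 319; y0_3 = 279; x1_3 = 382; x1_4 = 104; y1_4 = 23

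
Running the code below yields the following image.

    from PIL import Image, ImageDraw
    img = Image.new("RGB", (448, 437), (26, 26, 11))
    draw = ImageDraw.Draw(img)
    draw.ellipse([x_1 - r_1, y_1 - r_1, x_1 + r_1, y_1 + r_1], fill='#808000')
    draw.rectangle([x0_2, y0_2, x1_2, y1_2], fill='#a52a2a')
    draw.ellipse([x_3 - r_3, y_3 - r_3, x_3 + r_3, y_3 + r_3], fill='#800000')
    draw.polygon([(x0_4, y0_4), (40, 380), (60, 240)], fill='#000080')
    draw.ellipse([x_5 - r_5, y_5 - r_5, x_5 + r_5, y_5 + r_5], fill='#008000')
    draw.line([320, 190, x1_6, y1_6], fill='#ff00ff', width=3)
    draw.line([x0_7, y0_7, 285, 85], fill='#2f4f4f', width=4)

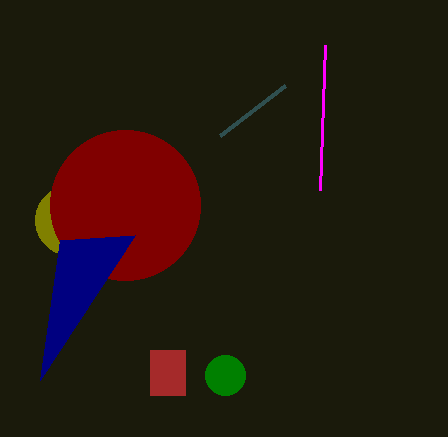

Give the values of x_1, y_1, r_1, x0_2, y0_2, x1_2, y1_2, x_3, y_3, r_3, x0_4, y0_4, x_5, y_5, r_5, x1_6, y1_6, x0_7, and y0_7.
x_1 = 70, y_1 = 220, r_1 = 35, x0_2 = 150, y0_2 = 350, x1_2 = 185, y1_2 = 395, x_3 = 125, y_3 = 205, r_3 = 75, x0_4 = 135, y0_4 = 235, x_5 = 225, y_5 = 375, r_5 = 20, x1_6 = 325, y1_6 = 45, x0_7 = 220, y0_7 = 135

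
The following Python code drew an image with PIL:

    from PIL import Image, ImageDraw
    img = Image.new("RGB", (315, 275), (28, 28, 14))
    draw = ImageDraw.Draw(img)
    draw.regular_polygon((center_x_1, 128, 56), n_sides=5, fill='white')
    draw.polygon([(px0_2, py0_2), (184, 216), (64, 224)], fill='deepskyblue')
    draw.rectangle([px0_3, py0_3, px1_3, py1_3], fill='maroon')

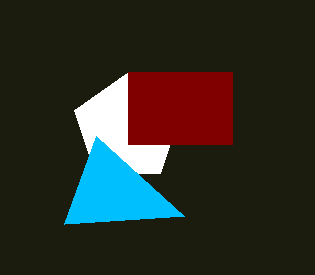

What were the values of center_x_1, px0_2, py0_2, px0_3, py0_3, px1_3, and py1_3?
center_x_1 = 128, px0_2 = 96, py0_2 = 136, px0_3 = 128, py0_3 = 72, px1_3 = 232, py1_3 = 144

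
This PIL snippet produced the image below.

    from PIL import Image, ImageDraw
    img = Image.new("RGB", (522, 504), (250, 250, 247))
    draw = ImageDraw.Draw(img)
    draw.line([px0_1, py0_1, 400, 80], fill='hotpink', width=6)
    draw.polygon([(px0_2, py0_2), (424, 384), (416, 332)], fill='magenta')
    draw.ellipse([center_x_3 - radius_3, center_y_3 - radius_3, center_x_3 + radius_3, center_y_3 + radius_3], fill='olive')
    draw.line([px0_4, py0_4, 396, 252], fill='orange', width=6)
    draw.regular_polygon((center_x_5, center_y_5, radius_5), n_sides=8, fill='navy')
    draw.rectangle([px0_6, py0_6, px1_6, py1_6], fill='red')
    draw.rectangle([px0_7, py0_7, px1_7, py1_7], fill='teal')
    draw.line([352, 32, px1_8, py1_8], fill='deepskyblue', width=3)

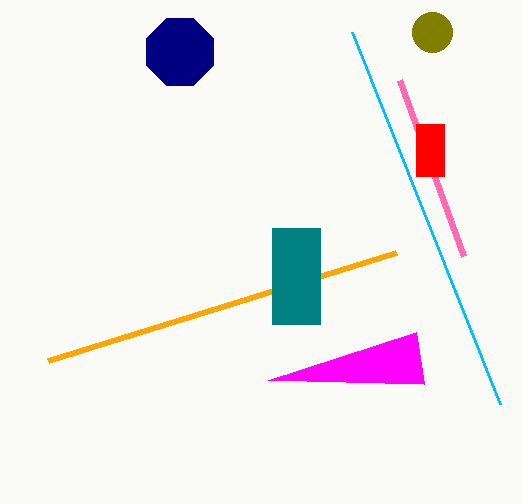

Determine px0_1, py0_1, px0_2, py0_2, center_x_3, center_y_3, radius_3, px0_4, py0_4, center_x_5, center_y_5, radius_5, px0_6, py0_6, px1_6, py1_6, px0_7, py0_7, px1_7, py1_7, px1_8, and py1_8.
px0_1 = 464
py0_1 = 256
px0_2 = 268
py0_2 = 380
center_x_3 = 432
center_y_3 = 32
radius_3 = 20
px0_4 = 48
py0_4 = 360
center_x_5 = 180
center_y_5 = 52
radius_5 = 36
px0_6 = 416
py0_6 = 124
px1_6 = 444
py1_6 = 176
px0_7 = 272
py0_7 = 228
px1_7 = 320
py1_7 = 324
px1_8 = 500
py1_8 = 404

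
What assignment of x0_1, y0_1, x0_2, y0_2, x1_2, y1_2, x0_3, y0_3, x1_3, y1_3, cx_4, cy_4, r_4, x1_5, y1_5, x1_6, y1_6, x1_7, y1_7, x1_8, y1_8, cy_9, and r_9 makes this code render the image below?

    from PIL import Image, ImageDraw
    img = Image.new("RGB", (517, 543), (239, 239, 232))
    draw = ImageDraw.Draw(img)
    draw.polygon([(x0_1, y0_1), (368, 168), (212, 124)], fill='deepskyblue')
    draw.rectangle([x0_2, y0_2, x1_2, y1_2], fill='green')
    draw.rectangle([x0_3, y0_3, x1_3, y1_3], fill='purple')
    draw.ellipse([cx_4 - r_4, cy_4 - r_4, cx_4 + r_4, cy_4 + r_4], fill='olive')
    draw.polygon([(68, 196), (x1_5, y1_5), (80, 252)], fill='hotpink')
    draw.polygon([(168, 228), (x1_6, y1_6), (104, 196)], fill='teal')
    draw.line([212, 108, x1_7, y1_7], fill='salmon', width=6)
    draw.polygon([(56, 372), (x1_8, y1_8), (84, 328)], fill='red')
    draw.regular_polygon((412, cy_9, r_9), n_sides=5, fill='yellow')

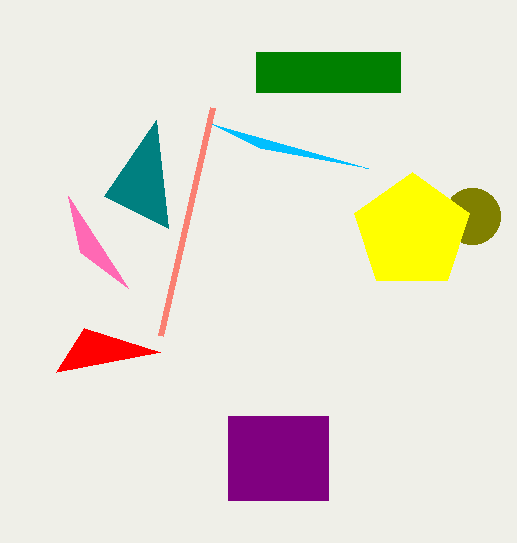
x0_1 = 260; y0_1 = 148; x0_2 = 256; y0_2 = 52; x1_2 = 400; y1_2 = 92; x0_3 = 228; y0_3 = 416; x1_3 = 328; y1_3 = 500; cx_4 = 472; cy_4 = 216; r_4 = 28; x1_5 = 128; y1_5 = 288; x1_6 = 156; y1_6 = 120; x1_7 = 160; y1_7 = 336; x1_8 = 160; y1_8 = 352; cy_9 = 232; r_9 = 60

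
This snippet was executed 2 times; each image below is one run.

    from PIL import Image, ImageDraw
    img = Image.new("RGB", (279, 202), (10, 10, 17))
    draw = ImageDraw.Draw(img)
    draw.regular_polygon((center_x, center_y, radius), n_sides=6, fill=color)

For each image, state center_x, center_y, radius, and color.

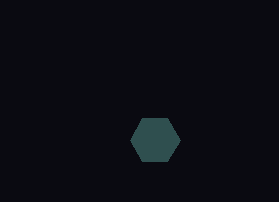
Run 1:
center_x = 155
center_y = 140
radius = 25
color = 'darkslategray'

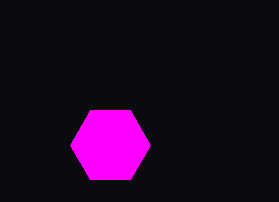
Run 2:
center_x = 110
center_y = 145
radius = 40
color = 'magenta'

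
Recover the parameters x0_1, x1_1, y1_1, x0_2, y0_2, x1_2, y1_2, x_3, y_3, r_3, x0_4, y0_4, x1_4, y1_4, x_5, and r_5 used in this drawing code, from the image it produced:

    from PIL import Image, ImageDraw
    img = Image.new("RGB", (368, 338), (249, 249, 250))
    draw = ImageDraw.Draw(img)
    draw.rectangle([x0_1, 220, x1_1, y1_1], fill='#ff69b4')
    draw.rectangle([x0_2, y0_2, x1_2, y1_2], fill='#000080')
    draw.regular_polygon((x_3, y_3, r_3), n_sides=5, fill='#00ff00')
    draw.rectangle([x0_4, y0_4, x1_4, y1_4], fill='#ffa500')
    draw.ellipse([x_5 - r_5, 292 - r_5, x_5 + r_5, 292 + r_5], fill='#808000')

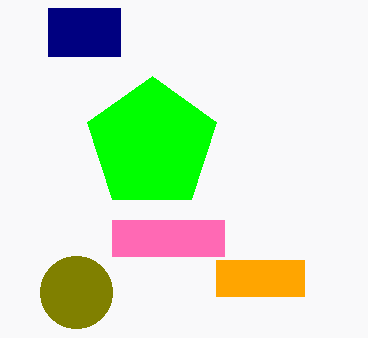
x0_1 = 112; x1_1 = 224; y1_1 = 256; x0_2 = 48; y0_2 = 8; x1_2 = 120; y1_2 = 56; x_3 = 152; y_3 = 144; r_3 = 68; x0_4 = 216; y0_4 = 260; x1_4 = 304; y1_4 = 296; x_5 = 76; r_5 = 36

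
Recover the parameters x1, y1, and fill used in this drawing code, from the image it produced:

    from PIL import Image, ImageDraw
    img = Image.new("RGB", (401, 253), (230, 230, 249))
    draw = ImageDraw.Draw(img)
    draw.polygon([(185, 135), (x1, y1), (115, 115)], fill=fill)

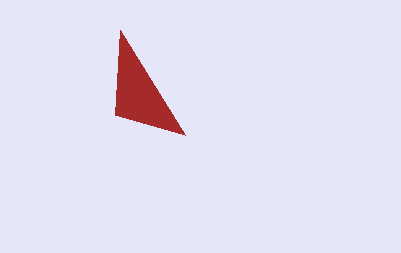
x1 = 120
y1 = 30
fill = 'brown'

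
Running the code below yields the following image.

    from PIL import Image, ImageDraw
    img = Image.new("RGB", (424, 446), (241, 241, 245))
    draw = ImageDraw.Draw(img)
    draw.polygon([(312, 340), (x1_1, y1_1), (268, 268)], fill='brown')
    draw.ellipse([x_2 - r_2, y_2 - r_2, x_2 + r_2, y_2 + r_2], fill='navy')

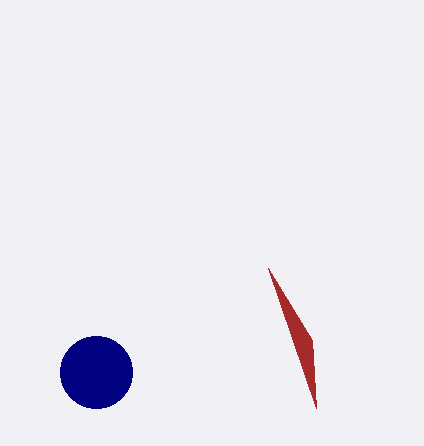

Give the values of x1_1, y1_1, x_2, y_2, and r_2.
x1_1 = 316; y1_1 = 408; x_2 = 96; y_2 = 372; r_2 = 36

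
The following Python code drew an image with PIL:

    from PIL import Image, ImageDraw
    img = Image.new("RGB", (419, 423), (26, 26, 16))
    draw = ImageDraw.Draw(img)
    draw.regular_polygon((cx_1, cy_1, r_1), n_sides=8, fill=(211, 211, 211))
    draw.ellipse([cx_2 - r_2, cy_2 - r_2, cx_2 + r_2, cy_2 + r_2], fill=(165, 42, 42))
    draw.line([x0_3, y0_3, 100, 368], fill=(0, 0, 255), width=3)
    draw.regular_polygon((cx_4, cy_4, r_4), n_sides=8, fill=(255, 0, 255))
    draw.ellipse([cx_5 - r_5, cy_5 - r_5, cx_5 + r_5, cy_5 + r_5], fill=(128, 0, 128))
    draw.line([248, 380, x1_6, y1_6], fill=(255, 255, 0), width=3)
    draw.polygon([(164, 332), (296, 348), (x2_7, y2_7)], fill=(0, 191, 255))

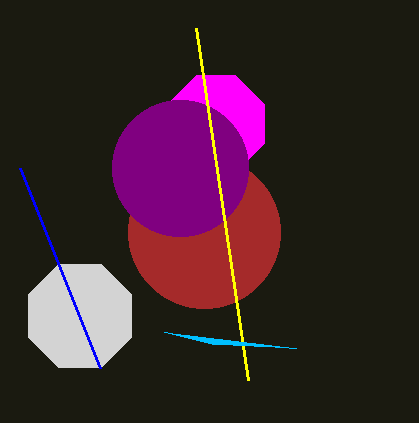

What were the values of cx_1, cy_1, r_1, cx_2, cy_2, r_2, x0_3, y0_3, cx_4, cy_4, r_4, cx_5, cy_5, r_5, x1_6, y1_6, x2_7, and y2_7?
cx_1 = 80, cy_1 = 316, r_1 = 56, cx_2 = 204, cy_2 = 232, r_2 = 76, x0_3 = 20, y0_3 = 168, cx_4 = 216, cy_4 = 124, r_4 = 52, cx_5 = 180, cy_5 = 168, r_5 = 68, x1_6 = 196, y1_6 = 28, x2_7 = 212, y2_7 = 344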